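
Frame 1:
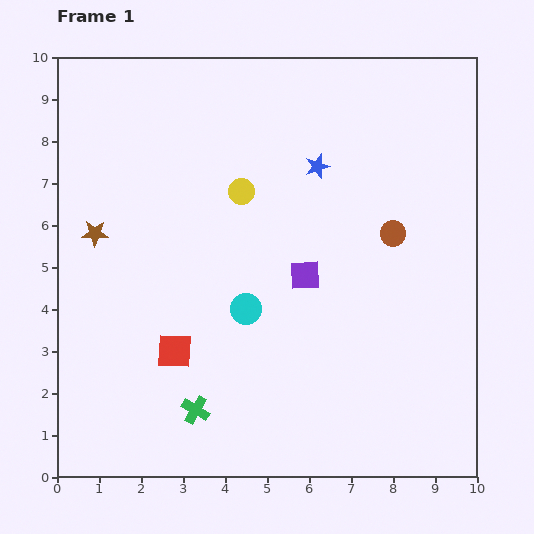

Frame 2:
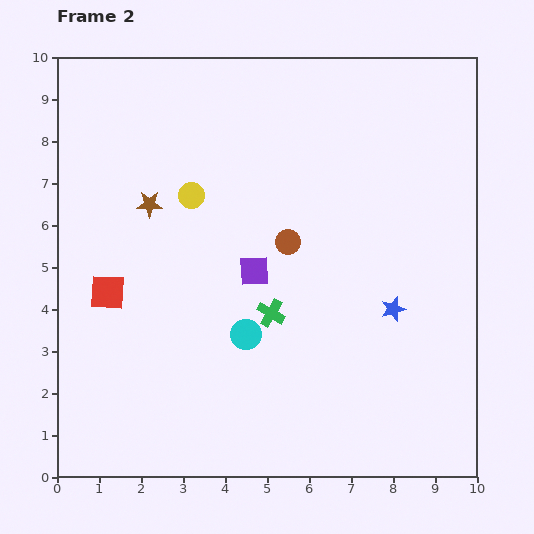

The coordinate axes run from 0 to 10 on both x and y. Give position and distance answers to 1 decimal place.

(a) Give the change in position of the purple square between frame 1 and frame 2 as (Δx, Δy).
(-1.2, 0.1)

The purple square was at (5.9, 4.8) in frame 1 and (4.7, 4.9) in frame 2.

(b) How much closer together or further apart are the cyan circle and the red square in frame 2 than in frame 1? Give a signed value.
+1.4

Distance in frame 1: 2.0. Distance in frame 2: 3.4.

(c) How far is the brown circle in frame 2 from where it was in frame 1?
2.5

The brown circle moved from (8.0, 5.8) to (5.5, 5.6), a distance of √(2.5² + 0.2²) ≈ 2.5.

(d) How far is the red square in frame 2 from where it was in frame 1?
2.1

The red square moved from (2.8, 3.0) to (1.2, 4.4), a distance of √(1.6² + 1.4²) ≈ 2.1.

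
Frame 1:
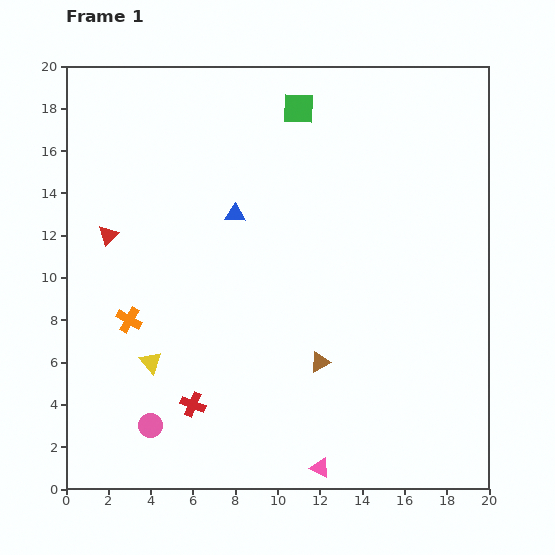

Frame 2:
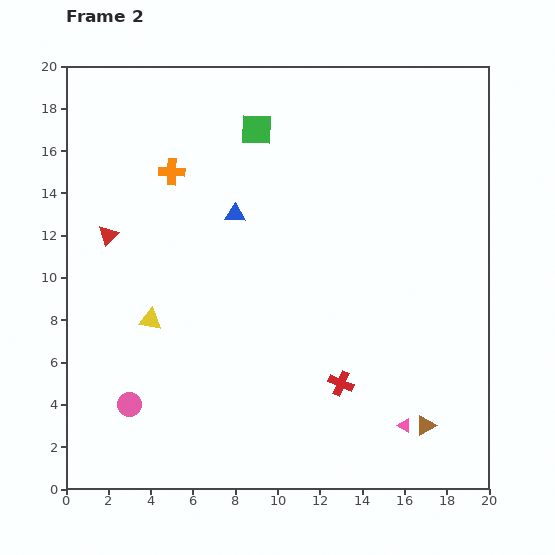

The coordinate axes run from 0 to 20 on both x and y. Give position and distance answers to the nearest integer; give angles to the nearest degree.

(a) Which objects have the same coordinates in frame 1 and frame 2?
the red triangle, the blue triangle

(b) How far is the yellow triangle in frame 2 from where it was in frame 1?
2

The yellow triangle moved from (4, 6) to (4, 8), a distance of √(0² + 2²) ≈ 2.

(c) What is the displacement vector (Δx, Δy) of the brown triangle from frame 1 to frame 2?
(5, -3)

The brown triangle was at (12, 6) in frame 1 and (17, 3) in frame 2.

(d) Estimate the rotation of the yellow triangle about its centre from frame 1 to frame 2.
41° counter-clockwise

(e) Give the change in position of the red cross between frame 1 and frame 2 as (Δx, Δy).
(7, 1)

The red cross was at (6, 4) in frame 1 and (13, 5) in frame 2.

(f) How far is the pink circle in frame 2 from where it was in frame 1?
1

The pink circle moved from (4, 3) to (3, 4), a distance of √(1² + 1²) ≈ 1.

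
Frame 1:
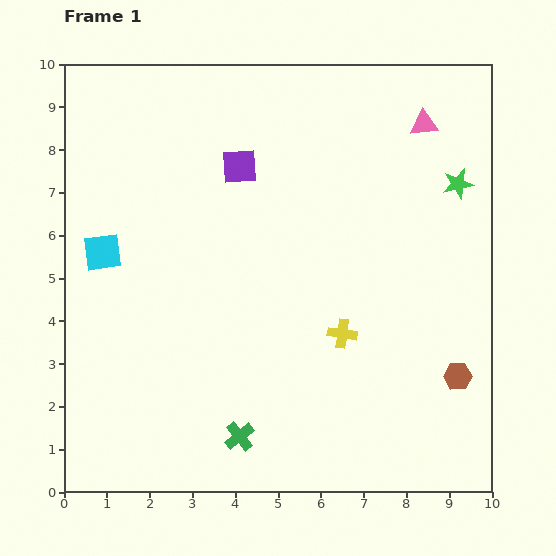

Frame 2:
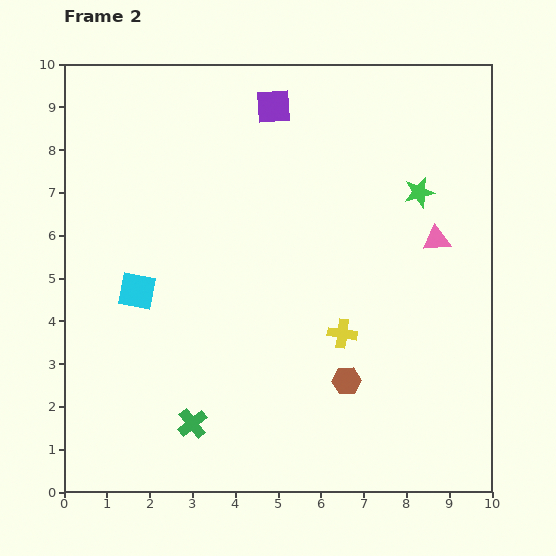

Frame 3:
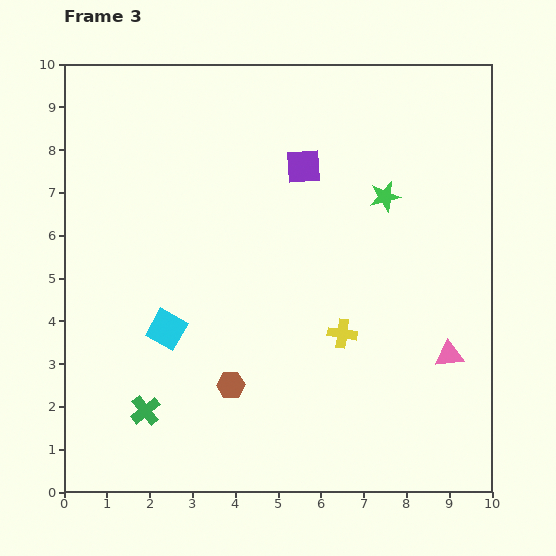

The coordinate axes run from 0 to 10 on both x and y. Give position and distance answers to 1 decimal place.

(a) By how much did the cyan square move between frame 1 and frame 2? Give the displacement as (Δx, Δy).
(0.8, -0.9)

The cyan square was at (0.9, 5.6) in frame 1 and (1.7, 4.7) in frame 2.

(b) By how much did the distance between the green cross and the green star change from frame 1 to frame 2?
-0.2

Distance in frame 1: 7.8. Distance in frame 2: 7.6.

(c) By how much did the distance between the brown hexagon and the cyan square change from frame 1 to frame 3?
-6.8

Distance in frame 1: 8.8. Distance in frame 3: 2.0.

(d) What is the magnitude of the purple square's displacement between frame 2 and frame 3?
1.6

The purple square moved from (4.9, 9.0) to (5.6, 7.6), a distance of √(0.7² + 1.4²) ≈ 1.6.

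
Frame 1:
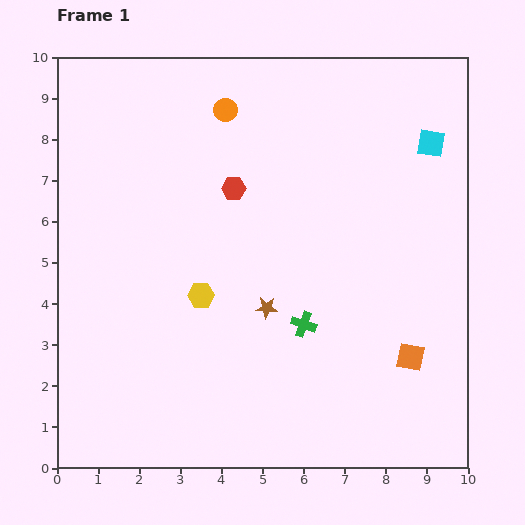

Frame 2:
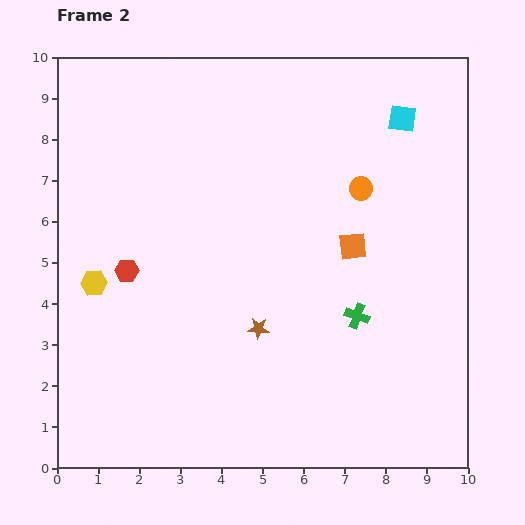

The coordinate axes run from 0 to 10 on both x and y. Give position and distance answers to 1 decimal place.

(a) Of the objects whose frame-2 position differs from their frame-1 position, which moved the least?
the brown star

(moved 0.5)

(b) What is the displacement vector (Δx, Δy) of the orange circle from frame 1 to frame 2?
(3.3, -1.9)

The orange circle was at (4.1, 8.7) in frame 1 and (7.4, 6.8) in frame 2.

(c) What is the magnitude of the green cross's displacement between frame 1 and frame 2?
1.3

The green cross moved from (6.0, 3.5) to (7.3, 3.7), a distance of √(1.3² + 0.2²) ≈ 1.3.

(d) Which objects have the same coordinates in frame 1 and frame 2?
none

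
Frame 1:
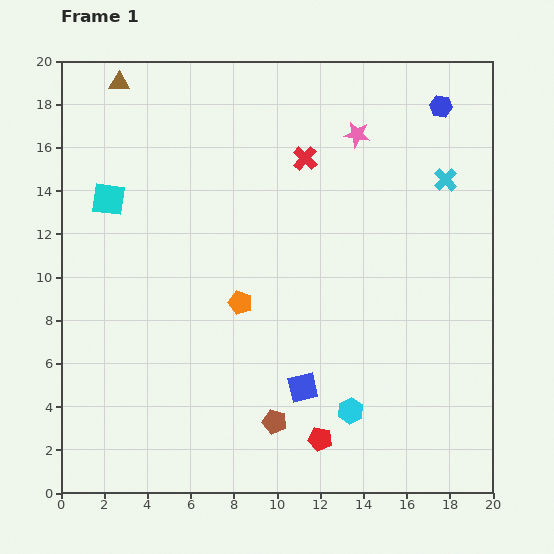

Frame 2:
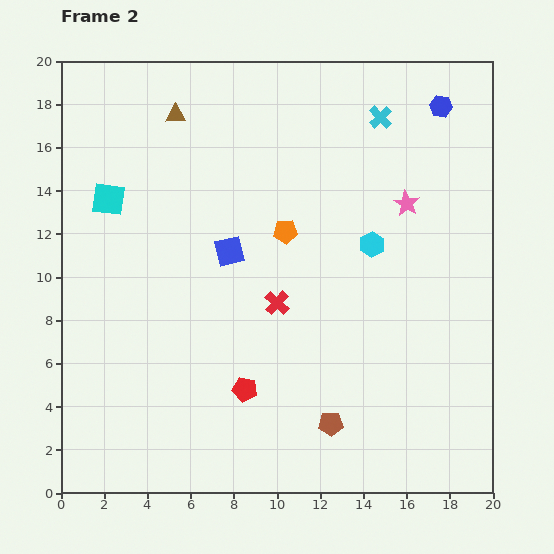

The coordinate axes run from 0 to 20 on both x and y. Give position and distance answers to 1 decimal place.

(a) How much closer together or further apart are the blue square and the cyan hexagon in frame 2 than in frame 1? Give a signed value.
+4.1

Distance in frame 1: 2.5. Distance in frame 2: 6.6.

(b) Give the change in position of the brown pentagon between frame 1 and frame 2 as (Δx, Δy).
(2.6, -0.1)

The brown pentagon was at (9.9, 3.3) in frame 1 and (12.5, 3.2) in frame 2.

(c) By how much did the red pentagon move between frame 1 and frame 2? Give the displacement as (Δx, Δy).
(-3.5, 2.3)

The red pentagon was at (12.0, 2.5) in frame 1 and (8.5, 4.8) in frame 2.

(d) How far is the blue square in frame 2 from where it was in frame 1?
7.2

The blue square moved from (11.2, 4.9) to (7.8, 11.2), a distance of √(3.4² + 6.3²) ≈ 7.2.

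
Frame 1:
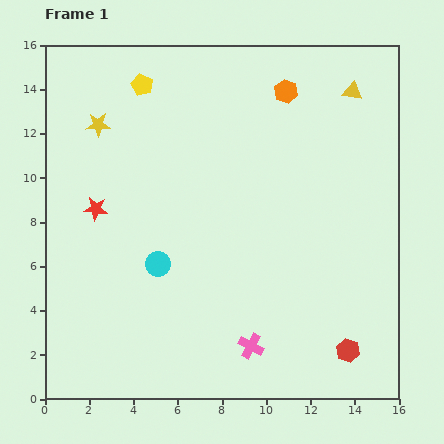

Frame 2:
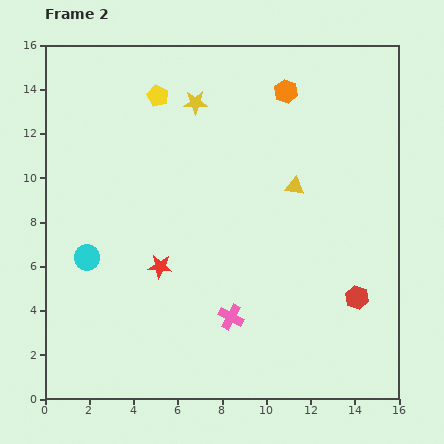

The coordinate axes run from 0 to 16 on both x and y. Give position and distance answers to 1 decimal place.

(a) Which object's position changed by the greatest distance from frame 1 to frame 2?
the yellow triangle

(moved 5.0; next 4.5)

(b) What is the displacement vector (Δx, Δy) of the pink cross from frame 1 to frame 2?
(-0.9, 1.3)

The pink cross was at (9.3, 2.4) in frame 1 and (8.4, 3.7) in frame 2.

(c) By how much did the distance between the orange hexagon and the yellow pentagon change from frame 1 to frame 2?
-0.7

Distance in frame 1: 6.5. Distance in frame 2: 5.8.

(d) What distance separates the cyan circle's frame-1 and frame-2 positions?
3.2

The cyan circle moved from (5.1, 6.1) to (1.9, 6.4), a distance of √(3.2² + 0.3²) ≈ 3.2.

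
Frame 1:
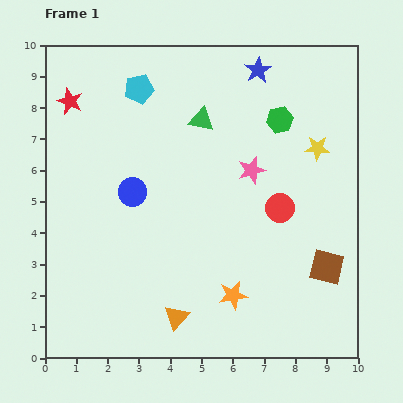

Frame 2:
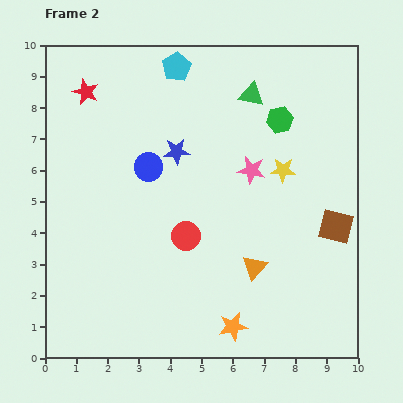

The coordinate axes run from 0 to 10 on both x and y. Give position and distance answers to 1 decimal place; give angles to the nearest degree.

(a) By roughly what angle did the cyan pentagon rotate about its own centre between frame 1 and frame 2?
18° counter-clockwise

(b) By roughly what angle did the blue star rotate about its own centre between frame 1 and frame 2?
27° clockwise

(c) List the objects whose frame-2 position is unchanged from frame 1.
the pink star, the green hexagon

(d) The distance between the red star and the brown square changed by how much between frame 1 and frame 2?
-0.7

Distance in frame 1: 9.8. Distance in frame 2: 9.1.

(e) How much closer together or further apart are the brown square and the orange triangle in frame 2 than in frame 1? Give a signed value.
-2.2

Distance in frame 1: 5.1. Distance in frame 2: 2.9.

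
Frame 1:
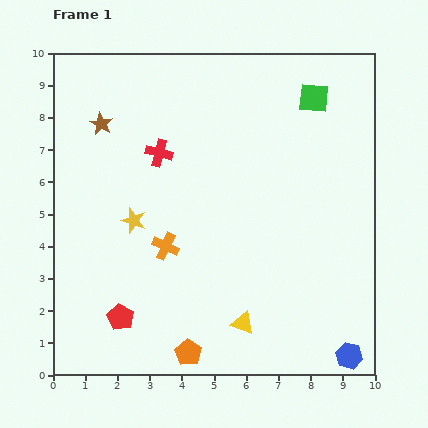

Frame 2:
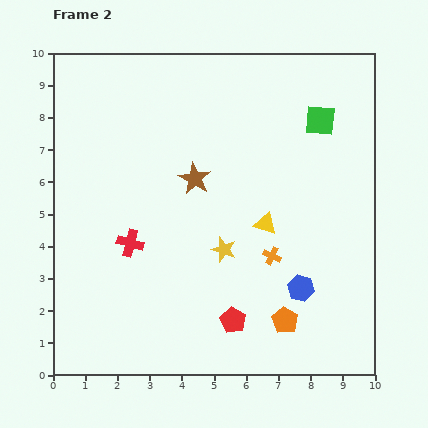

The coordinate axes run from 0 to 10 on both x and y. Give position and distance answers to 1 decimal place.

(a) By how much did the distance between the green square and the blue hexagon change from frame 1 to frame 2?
-2.9

Distance in frame 1: 8.1. Distance in frame 2: 5.2.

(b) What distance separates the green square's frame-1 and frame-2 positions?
0.7

The green square moved from (8.1, 8.6) to (8.3, 7.9), a distance of √(0.2² + 0.7²) ≈ 0.7.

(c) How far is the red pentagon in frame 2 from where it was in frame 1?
3.5

The red pentagon moved from (2.1, 1.8) to (5.6, 1.7), a distance of √(3.5² + 0.1²) ≈ 3.5.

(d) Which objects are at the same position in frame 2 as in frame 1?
none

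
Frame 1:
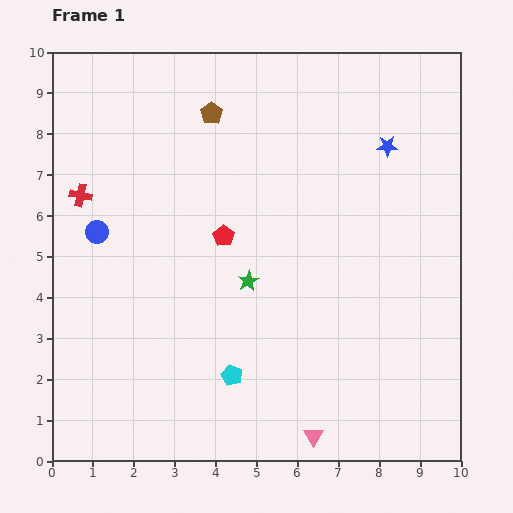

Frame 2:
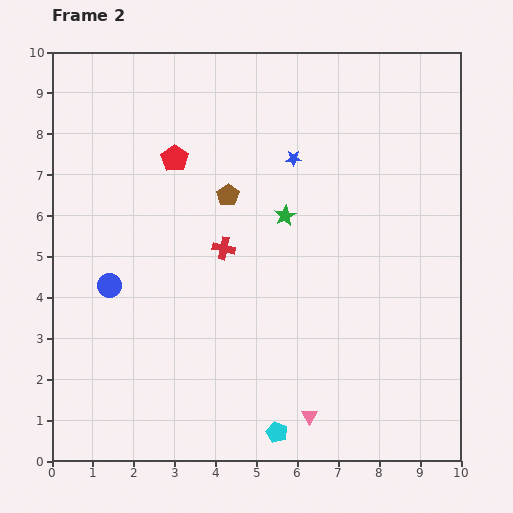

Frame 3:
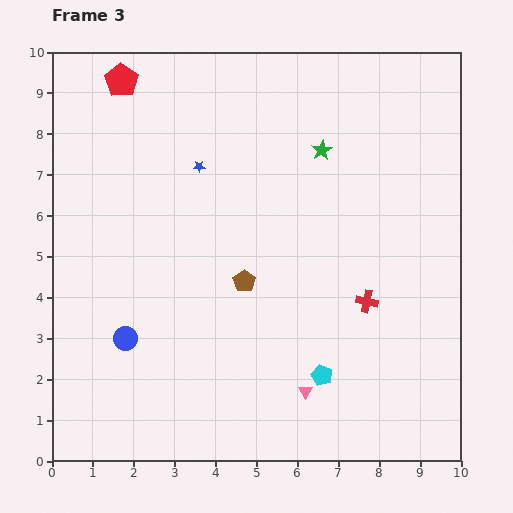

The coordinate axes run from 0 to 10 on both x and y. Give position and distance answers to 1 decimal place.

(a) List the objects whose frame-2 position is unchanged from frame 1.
none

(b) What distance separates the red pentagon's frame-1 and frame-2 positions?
2.2

The red pentagon moved from (4.2, 5.5) to (3.0, 7.4), a distance of √(1.2² + 1.9²) ≈ 2.2.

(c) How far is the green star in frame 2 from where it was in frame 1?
1.8

The green star moved from (4.8, 4.4) to (5.7, 6.0), a distance of √(0.9² + 1.6²) ≈ 1.8.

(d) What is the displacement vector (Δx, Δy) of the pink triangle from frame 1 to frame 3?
(-0.2, 1.1)

The pink triangle was at (6.4, 0.6) in frame 1 and (6.2, 1.7) in frame 3.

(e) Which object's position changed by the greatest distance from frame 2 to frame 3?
the red cross

(moved 3.7; next 2.3)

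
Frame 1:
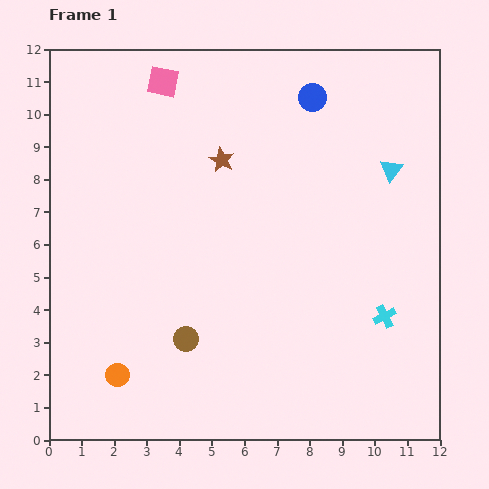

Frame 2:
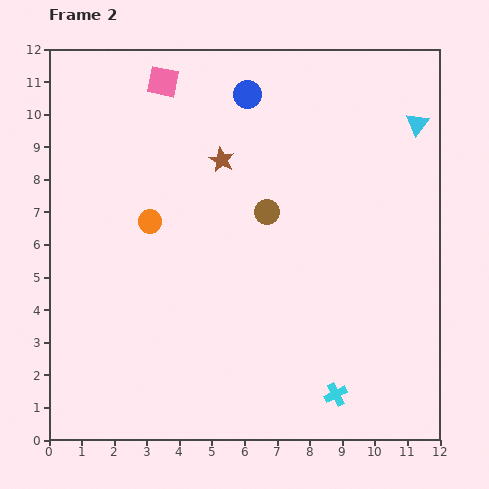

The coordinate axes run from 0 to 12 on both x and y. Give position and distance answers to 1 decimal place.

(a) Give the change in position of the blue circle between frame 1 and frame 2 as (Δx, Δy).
(-2.0, 0.1)

The blue circle was at (8.1, 10.5) in frame 1 and (6.1, 10.6) in frame 2.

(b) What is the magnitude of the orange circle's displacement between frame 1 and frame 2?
4.8

The orange circle moved from (2.1, 2.0) to (3.1, 6.7), a distance of √(1.0² + 4.7²) ≈ 4.8.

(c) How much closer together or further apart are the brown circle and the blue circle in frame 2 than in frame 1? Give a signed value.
-4.8

Distance in frame 1: 8.4. Distance in frame 2: 3.6.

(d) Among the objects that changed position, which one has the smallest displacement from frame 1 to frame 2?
the cyan triangle

(moved 1.6)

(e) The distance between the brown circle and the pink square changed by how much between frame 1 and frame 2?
-2.8

Distance in frame 1: 7.9. Distance in frame 2: 5.1.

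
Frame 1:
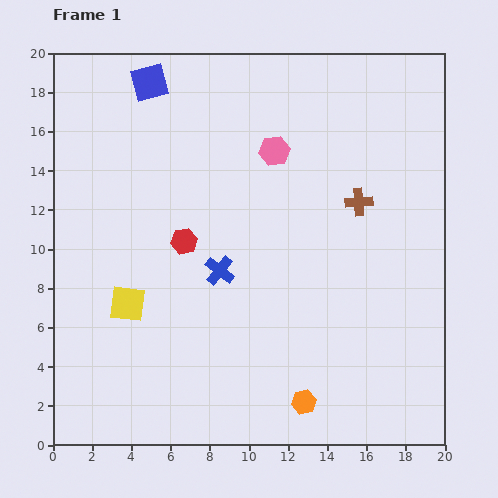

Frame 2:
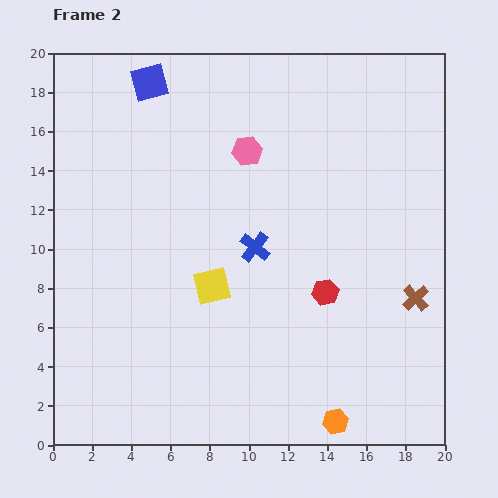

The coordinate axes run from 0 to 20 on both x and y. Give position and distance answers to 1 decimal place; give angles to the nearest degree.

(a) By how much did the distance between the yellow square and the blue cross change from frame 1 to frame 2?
-2.0

Distance in frame 1: 5.0. Distance in frame 2: 3.0.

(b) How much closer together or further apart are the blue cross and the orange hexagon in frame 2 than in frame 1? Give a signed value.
+1.8

Distance in frame 1: 8.0. Distance in frame 2: 9.8.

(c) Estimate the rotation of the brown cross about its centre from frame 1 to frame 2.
38° counter-clockwise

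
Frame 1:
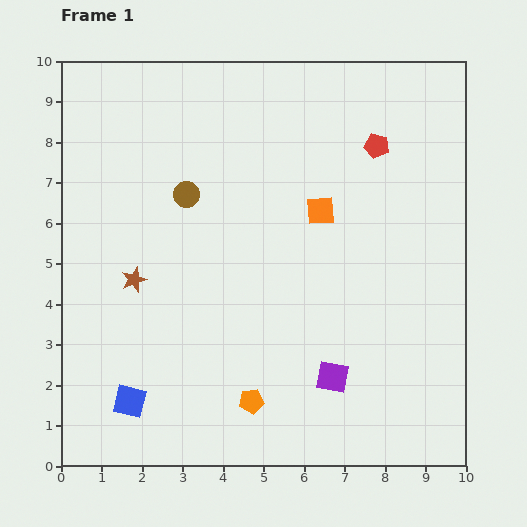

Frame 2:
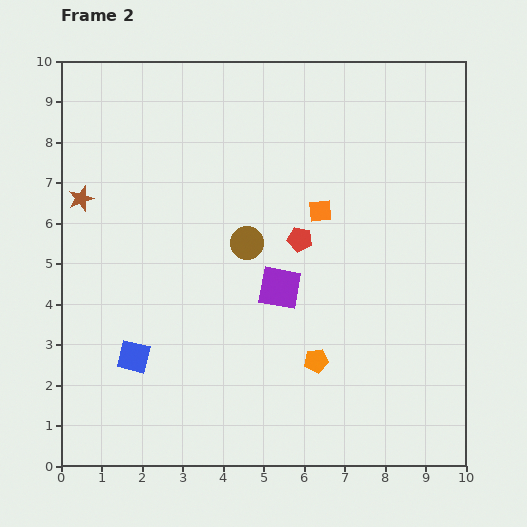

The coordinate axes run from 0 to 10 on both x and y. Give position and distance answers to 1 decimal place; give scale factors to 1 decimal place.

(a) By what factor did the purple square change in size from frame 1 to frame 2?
1.3×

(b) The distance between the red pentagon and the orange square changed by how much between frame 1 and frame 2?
-1.2

Distance in frame 1: 2.1. Distance in frame 2: 0.9.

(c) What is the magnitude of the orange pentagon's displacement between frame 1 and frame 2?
1.9

The orange pentagon moved from (4.7, 1.6) to (6.3, 2.6), a distance of √(1.6² + 1.0²) ≈ 1.9.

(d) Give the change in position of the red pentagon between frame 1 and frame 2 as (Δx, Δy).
(-1.9, -2.3)

The red pentagon was at (7.8, 7.9) in frame 1 and (5.9, 5.6) in frame 2.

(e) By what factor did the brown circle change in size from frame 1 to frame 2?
1.3×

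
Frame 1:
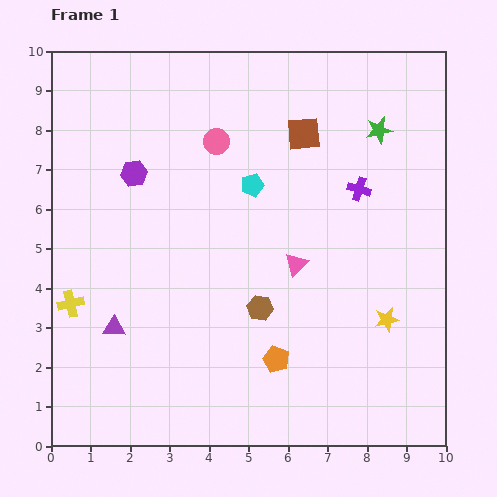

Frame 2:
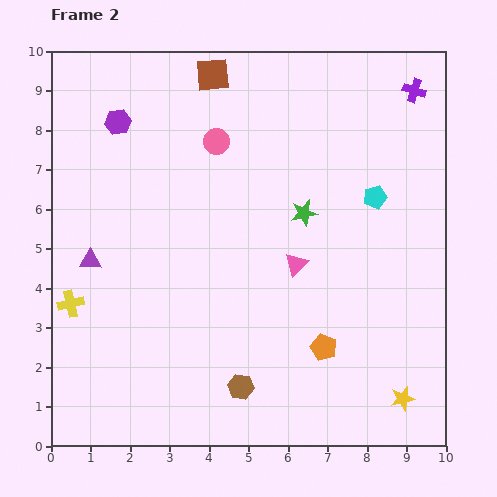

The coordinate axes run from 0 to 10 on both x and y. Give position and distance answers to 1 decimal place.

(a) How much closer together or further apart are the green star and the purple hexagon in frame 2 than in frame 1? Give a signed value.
-1.1

Distance in frame 1: 6.3. Distance in frame 2: 5.2.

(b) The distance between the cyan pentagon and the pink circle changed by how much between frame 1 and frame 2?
+2.8

Distance in frame 1: 1.4. Distance in frame 2: 4.2.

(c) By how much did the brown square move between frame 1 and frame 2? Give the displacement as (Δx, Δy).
(-2.3, 1.5)

The brown square was at (6.4, 7.9) in frame 1 and (4.1, 9.4) in frame 2.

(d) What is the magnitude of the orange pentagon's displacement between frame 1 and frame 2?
1.2

The orange pentagon moved from (5.7, 2.2) to (6.9, 2.5), a distance of √(1.2² + 0.3²) ≈ 1.2.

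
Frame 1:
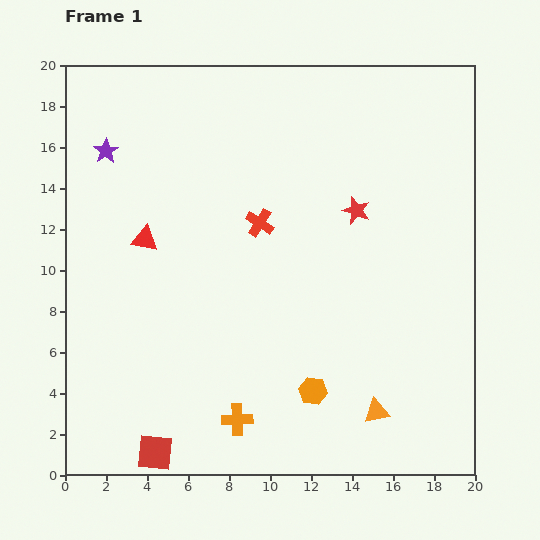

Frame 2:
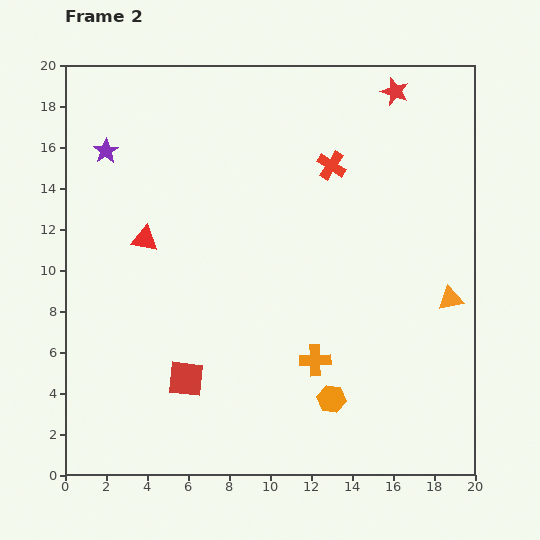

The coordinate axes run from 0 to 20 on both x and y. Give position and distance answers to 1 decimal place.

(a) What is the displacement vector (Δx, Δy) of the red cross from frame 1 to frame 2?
(3.5, 2.8)

The red cross was at (9.5, 12.3) in frame 1 and (13.0, 15.1) in frame 2.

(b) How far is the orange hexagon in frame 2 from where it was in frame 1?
1.0

The orange hexagon moved from (12.1, 4.1) to (13.0, 3.7), a distance of √(0.9² + 0.4²) ≈ 1.0.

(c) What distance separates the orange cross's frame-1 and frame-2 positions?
4.8

The orange cross moved from (8.4, 2.7) to (12.2, 5.6), a distance of √(3.8² + 2.9²) ≈ 4.8.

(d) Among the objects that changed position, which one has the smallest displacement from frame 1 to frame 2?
the orange hexagon

(moved 1.0)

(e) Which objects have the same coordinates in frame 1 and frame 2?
the purple star, the red triangle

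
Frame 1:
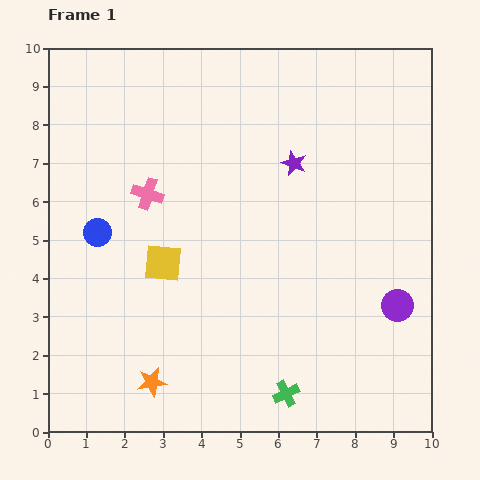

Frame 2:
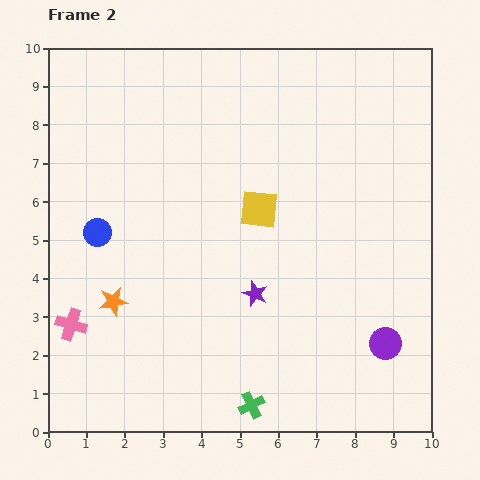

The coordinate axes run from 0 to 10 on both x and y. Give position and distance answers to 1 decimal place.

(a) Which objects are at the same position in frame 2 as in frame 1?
the blue circle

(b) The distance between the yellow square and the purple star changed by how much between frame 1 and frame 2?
-2.1

Distance in frame 1: 4.3. Distance in frame 2: 2.2.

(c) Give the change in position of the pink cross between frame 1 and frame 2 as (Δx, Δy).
(-2.0, -3.4)

The pink cross was at (2.6, 6.2) in frame 1 and (0.6, 2.8) in frame 2.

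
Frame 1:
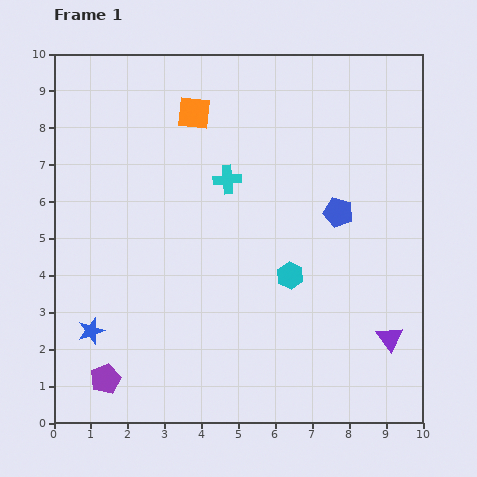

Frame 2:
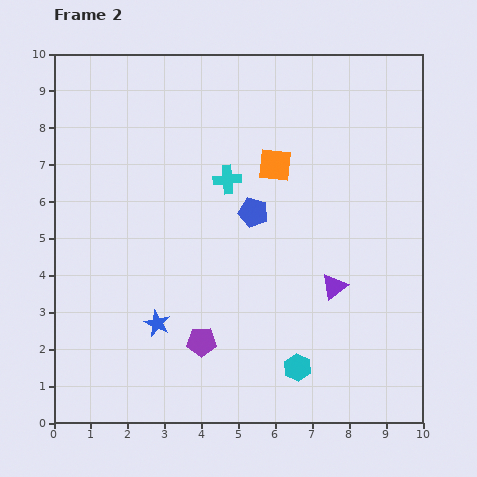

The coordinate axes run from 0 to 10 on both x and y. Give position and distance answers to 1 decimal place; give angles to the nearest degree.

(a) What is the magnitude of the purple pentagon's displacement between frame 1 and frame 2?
2.8

The purple pentagon moved from (1.4, 1.2) to (4.0, 2.2), a distance of √(2.6² + 1.0²) ≈ 2.8.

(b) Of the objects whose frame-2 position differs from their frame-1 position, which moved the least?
the blue star

(moved 1.8)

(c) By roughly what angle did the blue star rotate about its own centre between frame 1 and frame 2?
30° counter-clockwise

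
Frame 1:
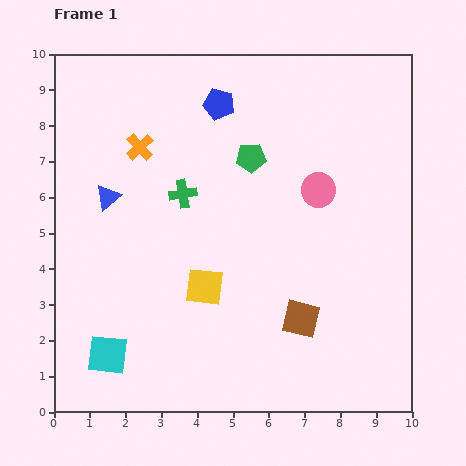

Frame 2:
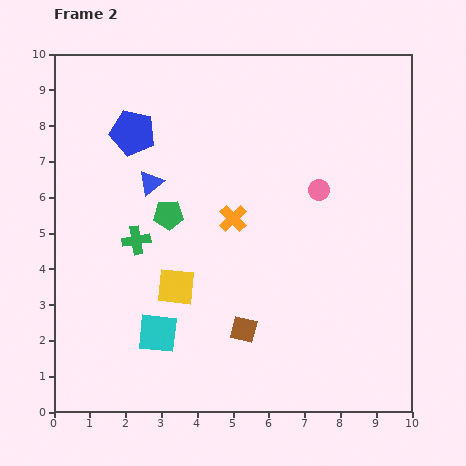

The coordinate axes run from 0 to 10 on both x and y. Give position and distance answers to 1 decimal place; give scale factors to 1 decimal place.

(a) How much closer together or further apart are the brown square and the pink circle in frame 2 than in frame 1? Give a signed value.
+0.8

Distance in frame 1: 3.6. Distance in frame 2: 4.4.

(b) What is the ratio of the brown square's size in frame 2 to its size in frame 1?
0.7×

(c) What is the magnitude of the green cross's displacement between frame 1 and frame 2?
1.8

The green cross moved from (3.6, 6.1) to (2.3, 4.8), a distance of √(1.3² + 1.3²) ≈ 1.8.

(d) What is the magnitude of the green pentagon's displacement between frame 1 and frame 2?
2.8

The green pentagon moved from (5.5, 7.1) to (3.2, 5.5), a distance of √(2.3² + 1.6²) ≈ 2.8.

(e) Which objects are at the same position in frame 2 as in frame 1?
the pink circle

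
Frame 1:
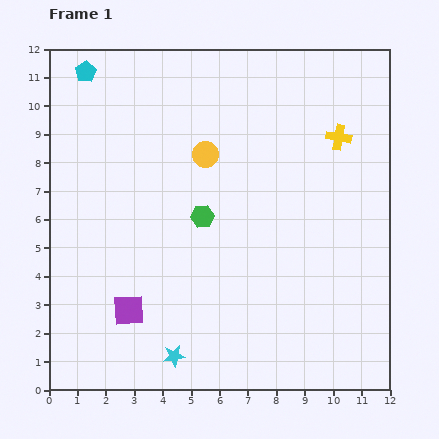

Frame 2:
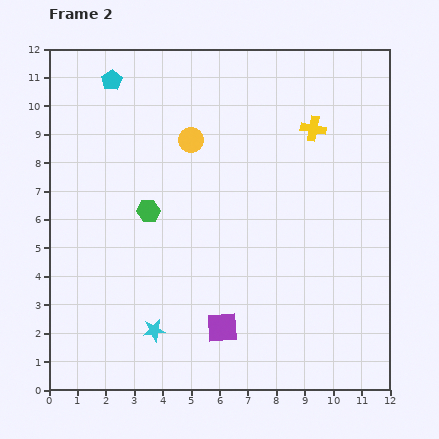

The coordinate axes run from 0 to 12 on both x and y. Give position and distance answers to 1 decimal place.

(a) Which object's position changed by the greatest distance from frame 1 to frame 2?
the purple square

(moved 3.4; next 1.9)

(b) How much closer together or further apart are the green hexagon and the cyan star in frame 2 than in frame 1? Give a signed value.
-0.8

Distance in frame 1: 5.0. Distance in frame 2: 4.2.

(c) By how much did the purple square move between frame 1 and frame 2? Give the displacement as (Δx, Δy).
(3.3, -0.6)

The purple square was at (2.8, 2.8) in frame 1 and (6.1, 2.2) in frame 2.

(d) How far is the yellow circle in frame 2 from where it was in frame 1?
0.7

The yellow circle moved from (5.5, 8.3) to (5.0, 8.8), a distance of √(0.5² + 0.5²) ≈ 0.7.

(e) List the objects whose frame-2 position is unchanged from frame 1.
none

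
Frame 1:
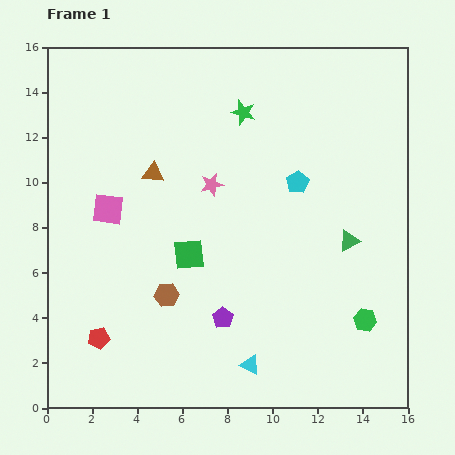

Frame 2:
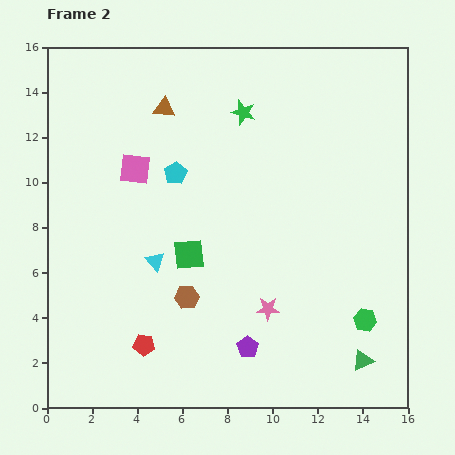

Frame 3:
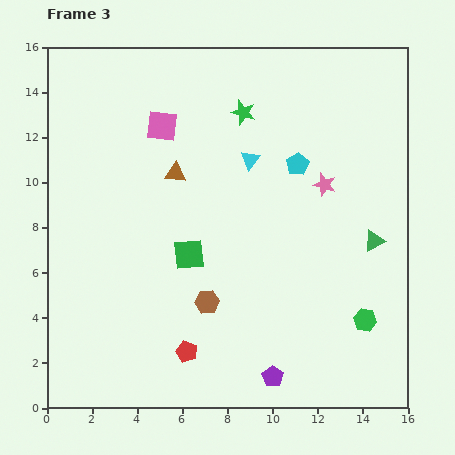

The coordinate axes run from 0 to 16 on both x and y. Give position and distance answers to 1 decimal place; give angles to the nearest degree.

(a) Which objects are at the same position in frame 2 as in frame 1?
the green hexagon, the green square, the green star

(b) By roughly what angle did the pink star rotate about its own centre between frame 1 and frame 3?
30° clockwise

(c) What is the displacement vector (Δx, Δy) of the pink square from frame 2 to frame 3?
(1.2, 1.9)

The pink square was at (3.9, 10.6) in frame 2 and (5.1, 12.5) in frame 3.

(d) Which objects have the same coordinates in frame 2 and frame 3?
the green hexagon, the green square, the green star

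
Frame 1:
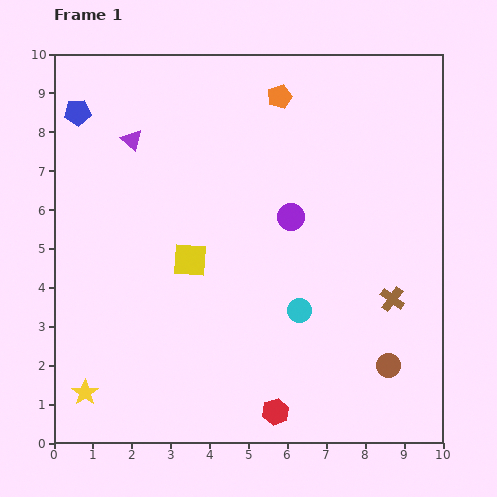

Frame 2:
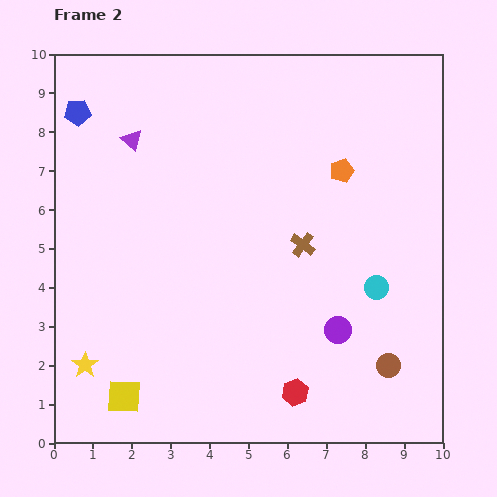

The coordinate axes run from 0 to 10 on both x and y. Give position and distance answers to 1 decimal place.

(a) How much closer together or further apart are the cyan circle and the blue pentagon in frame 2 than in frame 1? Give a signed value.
+1.3

Distance in frame 1: 7.6. Distance in frame 2: 8.9.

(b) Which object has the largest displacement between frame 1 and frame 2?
the yellow square

(moved 3.9; next 3.1)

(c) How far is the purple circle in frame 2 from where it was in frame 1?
3.1

The purple circle moved from (6.1, 5.8) to (7.3, 2.9), a distance of √(1.2² + 2.9²) ≈ 3.1.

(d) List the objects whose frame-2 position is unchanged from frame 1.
the purple triangle, the brown circle, the blue pentagon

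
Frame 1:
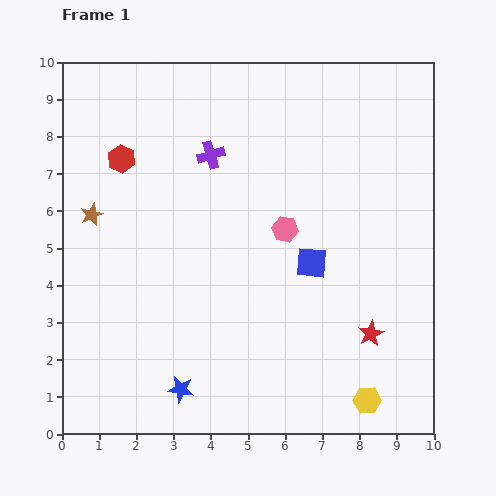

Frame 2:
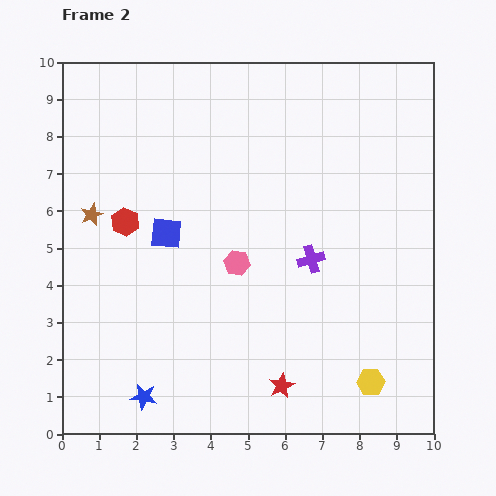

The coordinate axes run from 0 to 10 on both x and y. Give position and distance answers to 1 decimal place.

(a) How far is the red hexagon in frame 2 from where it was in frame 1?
1.7

The red hexagon moved from (1.6, 7.4) to (1.7, 5.7), a distance of √(0.1² + 1.7²) ≈ 1.7.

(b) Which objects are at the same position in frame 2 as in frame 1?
the brown star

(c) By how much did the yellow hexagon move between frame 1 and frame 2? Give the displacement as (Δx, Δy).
(0.1, 0.5)

The yellow hexagon was at (8.2, 0.9) in frame 1 and (8.3, 1.4) in frame 2.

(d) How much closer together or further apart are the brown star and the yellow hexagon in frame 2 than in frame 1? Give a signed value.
-0.2

Distance in frame 1: 8.9. Distance in frame 2: 8.7.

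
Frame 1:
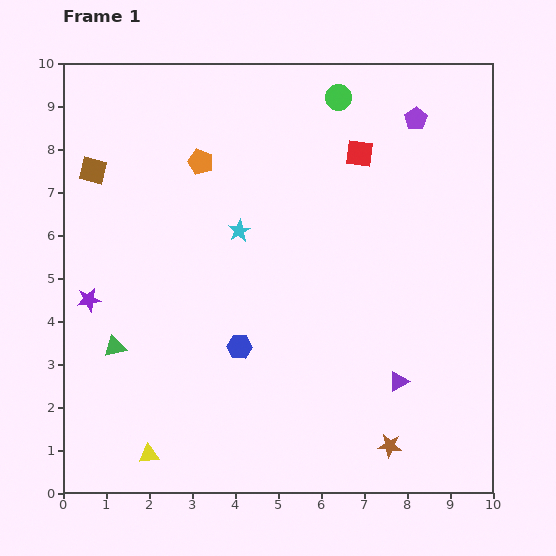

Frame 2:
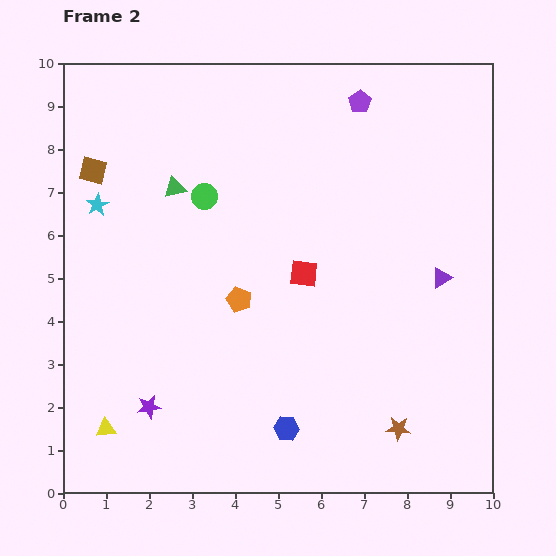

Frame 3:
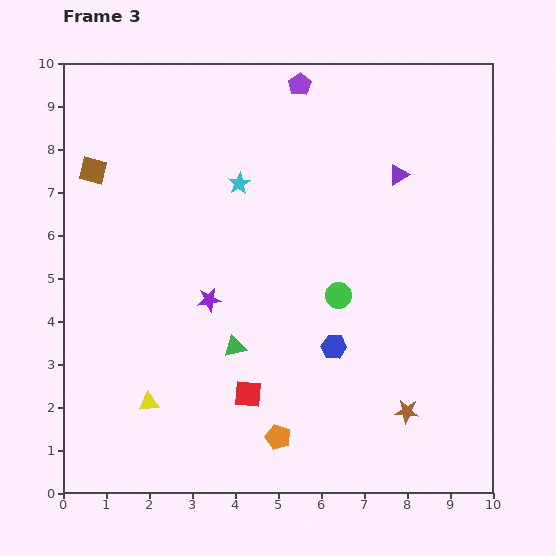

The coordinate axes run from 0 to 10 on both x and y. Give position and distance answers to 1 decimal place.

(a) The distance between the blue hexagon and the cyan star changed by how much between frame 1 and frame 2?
+4.1

Distance in frame 1: 2.7. Distance in frame 2: 6.8.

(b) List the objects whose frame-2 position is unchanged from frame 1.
the brown square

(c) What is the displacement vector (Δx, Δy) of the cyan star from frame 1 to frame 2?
(-3.3, 0.6)

The cyan star was at (4.1, 6.1) in frame 1 and (0.8, 6.7) in frame 2.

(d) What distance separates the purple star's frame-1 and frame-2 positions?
2.9

The purple star moved from (0.6, 4.5) to (2.0, 2.0), a distance of √(1.4² + 2.5²) ≈ 2.9.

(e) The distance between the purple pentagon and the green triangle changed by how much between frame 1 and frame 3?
-2.5

Distance in frame 1: 8.8. Distance in frame 3: 6.3.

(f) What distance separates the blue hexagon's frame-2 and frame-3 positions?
2.2

The blue hexagon moved from (5.2, 1.5) to (6.3, 3.4), a distance of √(1.1² + 1.9²) ≈ 2.2.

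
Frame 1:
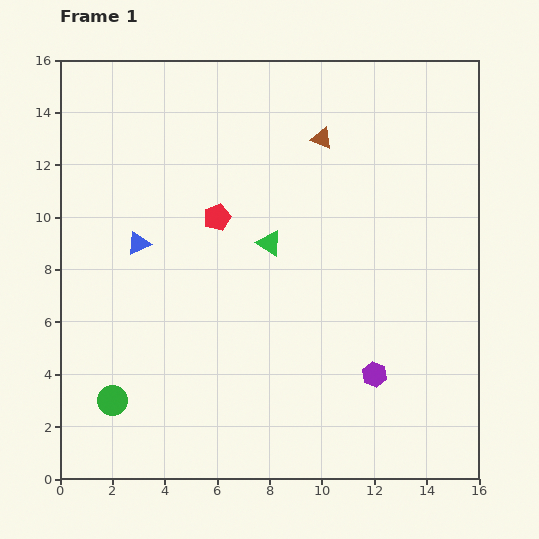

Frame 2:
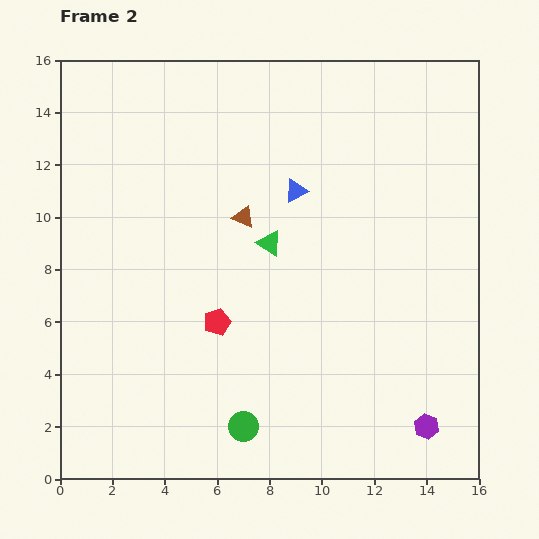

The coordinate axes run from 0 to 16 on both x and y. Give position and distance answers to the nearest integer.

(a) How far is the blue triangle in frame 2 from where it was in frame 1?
6

The blue triangle moved from (3, 9) to (9, 11), a distance of √(6² + 2²) ≈ 6.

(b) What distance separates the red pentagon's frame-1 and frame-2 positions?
4

The red pentagon moved from (6, 10) to (6, 6), a distance of √(0² + 4²) ≈ 4.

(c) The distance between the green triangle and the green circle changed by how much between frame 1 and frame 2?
-1

Distance in frame 1: 8. Distance in frame 2: 7.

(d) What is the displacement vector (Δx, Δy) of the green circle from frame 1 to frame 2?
(5, -1)

The green circle was at (2, 3) in frame 1 and (7, 2) in frame 2.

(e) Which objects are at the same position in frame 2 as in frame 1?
the green triangle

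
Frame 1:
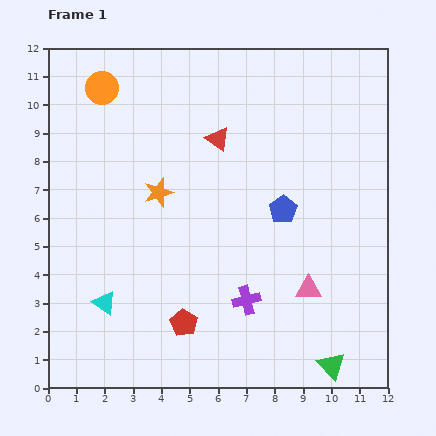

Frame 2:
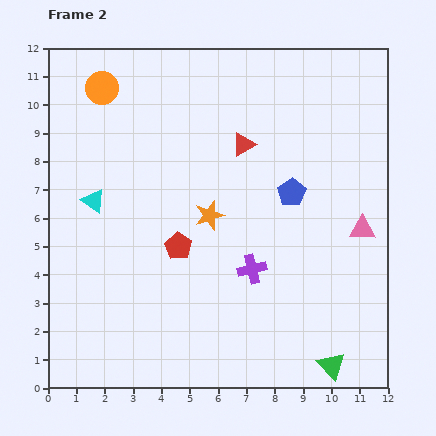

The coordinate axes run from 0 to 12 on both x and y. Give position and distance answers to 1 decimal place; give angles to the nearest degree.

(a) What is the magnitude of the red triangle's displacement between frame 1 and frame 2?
0.9

The red triangle moved from (6.0, 8.8) to (6.9, 8.6), a distance of √(0.9² + 0.2²) ≈ 0.9.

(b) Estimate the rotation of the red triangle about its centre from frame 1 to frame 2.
54° clockwise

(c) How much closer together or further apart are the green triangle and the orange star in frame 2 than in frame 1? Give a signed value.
-1.8

Distance in frame 1: 8.6. Distance in frame 2: 6.8.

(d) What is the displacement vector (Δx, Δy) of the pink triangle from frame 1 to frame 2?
(1.9, 2.1)

The pink triangle was at (9.2, 3.5) in frame 1 and (11.1, 5.6) in frame 2.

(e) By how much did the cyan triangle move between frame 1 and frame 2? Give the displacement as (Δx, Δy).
(-0.4, 3.6)

The cyan triangle was at (2.0, 3.0) in frame 1 and (1.6, 6.6) in frame 2.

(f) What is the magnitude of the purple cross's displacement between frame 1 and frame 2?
1.1

The purple cross moved from (7.0, 3.1) to (7.2, 4.2), a distance of √(0.2² + 1.1²) ≈ 1.1.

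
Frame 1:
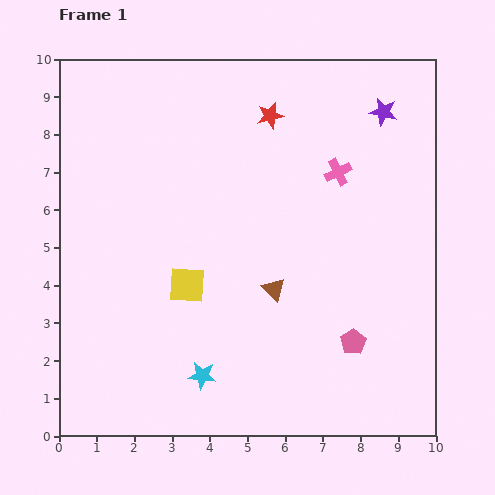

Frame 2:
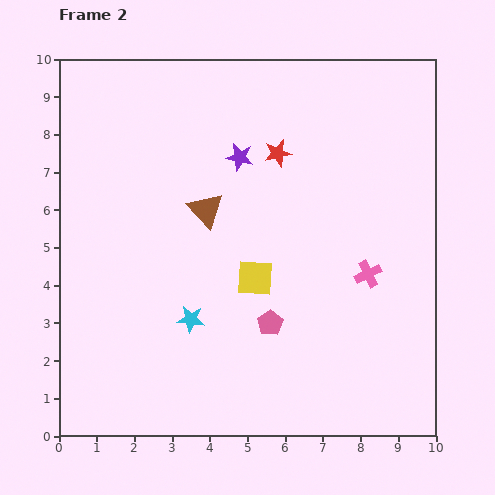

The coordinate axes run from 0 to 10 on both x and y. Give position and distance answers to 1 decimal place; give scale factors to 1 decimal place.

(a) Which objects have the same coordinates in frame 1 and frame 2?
none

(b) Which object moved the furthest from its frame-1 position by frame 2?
the purple star

(moved 4.0; next 2.8)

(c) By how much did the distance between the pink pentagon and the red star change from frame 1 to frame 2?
-1.9

Distance in frame 1: 6.4. Distance in frame 2: 4.5.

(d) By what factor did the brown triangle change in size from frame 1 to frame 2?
1.6×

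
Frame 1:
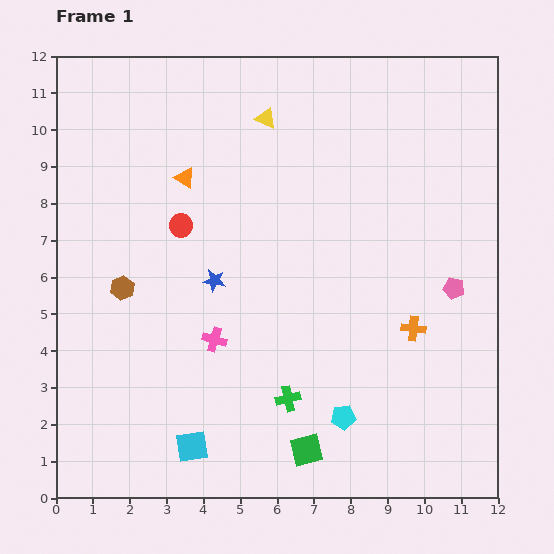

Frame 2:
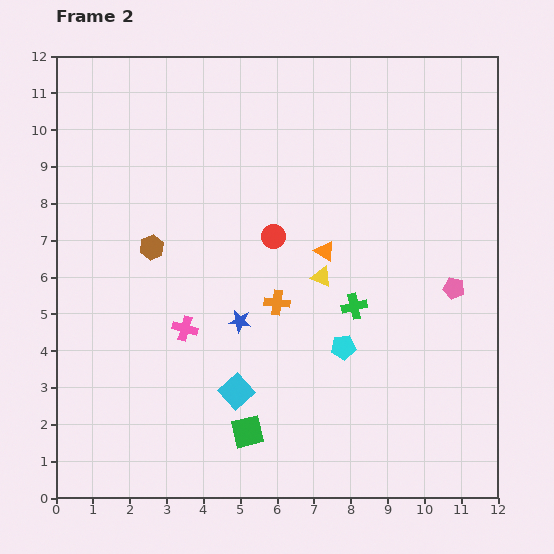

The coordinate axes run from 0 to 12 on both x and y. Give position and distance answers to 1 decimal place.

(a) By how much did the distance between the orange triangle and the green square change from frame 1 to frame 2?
-2.8

Distance in frame 1: 8.1. Distance in frame 2: 5.3.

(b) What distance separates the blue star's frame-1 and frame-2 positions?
1.3

The blue star moved from (4.3, 5.9) to (5.0, 4.8), a distance of √(0.7² + 1.1²) ≈ 1.3.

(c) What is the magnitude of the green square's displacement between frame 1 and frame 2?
1.7

The green square moved from (6.8, 1.3) to (5.2, 1.8), a distance of √(1.6² + 0.5²) ≈ 1.7.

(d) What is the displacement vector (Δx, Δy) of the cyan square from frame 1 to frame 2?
(1.2, 1.5)

The cyan square was at (3.7, 1.4) in frame 1 and (4.9, 2.9) in frame 2.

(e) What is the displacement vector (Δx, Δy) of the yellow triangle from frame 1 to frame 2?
(1.5, -4.3)

The yellow triangle was at (5.7, 10.3) in frame 1 and (7.2, 6.0) in frame 2.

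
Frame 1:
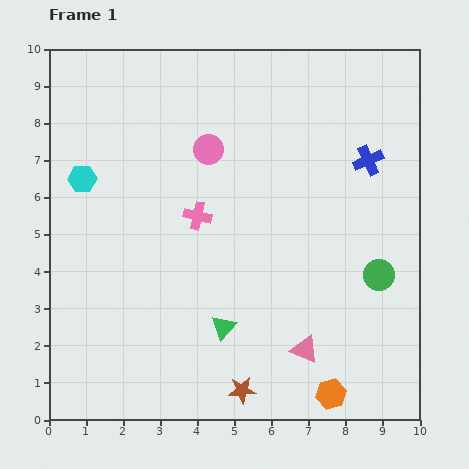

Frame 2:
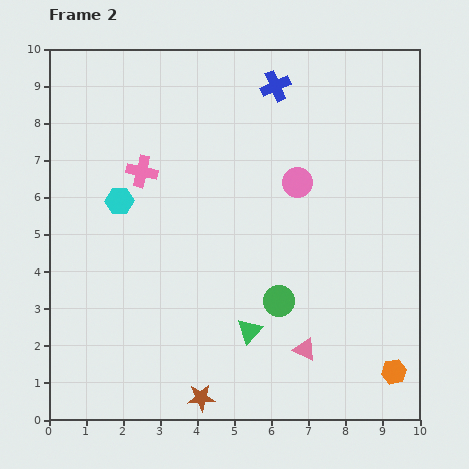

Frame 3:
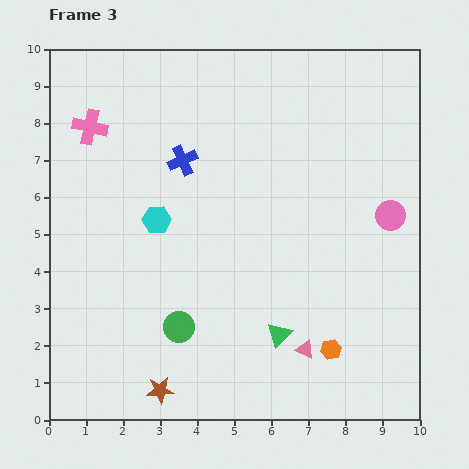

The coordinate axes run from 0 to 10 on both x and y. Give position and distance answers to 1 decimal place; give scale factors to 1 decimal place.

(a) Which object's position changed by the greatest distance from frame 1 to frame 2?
the blue cross

(moved 3.2; next 2.8)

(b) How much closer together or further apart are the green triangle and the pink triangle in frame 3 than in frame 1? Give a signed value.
-1.5

Distance in frame 1: 2.3. Distance in frame 3: 0.8.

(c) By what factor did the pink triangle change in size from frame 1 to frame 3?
0.7×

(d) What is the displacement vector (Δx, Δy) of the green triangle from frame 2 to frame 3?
(0.8, -0.1)

The green triangle was at (5.4, 2.4) in frame 2 and (6.2, 2.3) in frame 3.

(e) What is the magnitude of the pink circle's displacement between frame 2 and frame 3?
2.7

The pink circle moved from (6.7, 6.4) to (9.2, 5.5), a distance of √(2.5² + 0.9²) ≈ 2.7.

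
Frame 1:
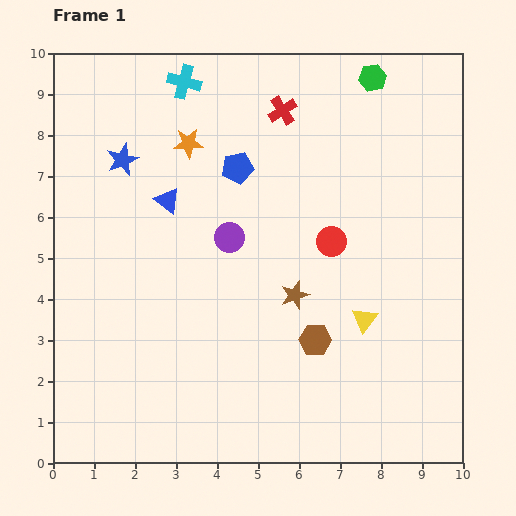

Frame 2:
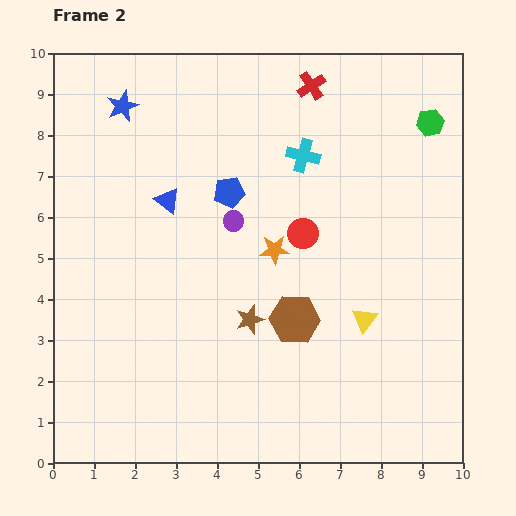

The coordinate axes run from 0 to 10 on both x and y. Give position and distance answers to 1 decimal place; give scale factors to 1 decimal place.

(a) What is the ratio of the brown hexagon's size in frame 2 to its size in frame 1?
1.6×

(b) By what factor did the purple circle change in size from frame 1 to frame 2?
0.7×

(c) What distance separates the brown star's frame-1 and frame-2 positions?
1.3

The brown star moved from (5.9, 4.1) to (4.8, 3.5), a distance of √(1.1² + 0.6²) ≈ 1.3.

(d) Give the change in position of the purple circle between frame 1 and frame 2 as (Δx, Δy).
(0.1, 0.4)

The purple circle was at (4.3, 5.5) in frame 1 and (4.4, 5.9) in frame 2.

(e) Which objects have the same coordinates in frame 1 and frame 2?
the yellow triangle, the blue triangle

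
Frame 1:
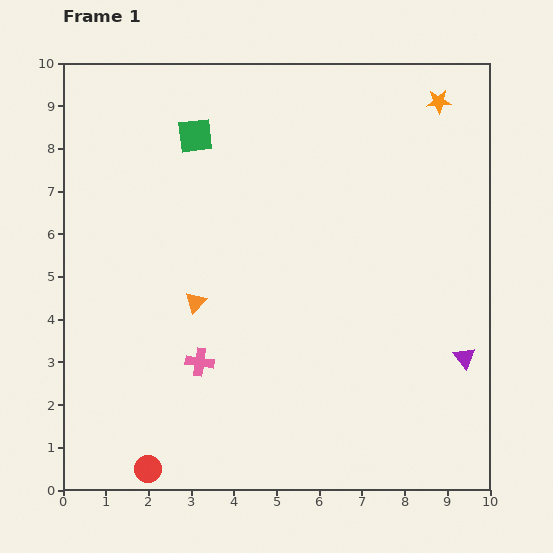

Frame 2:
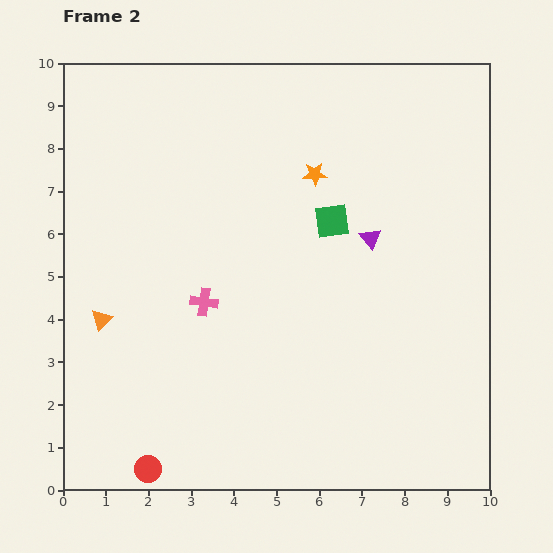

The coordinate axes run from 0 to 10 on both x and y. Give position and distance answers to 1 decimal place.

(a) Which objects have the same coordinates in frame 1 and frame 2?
the red circle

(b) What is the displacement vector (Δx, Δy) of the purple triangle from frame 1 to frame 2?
(-2.2, 2.8)

The purple triangle was at (9.4, 3.1) in frame 1 and (7.2, 5.9) in frame 2.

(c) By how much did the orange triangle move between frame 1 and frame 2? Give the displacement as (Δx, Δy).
(-2.2, -0.4)

The orange triangle was at (3.1, 4.4) in frame 1 and (0.9, 4.0) in frame 2.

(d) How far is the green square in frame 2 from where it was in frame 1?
3.8

The green square moved from (3.1, 8.3) to (6.3, 6.3), a distance of √(3.2² + 2.0²) ≈ 3.8.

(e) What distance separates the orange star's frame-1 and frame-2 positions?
3.4

The orange star moved from (8.8, 9.1) to (5.9, 7.4), a distance of √(2.9² + 1.7²) ≈ 3.4.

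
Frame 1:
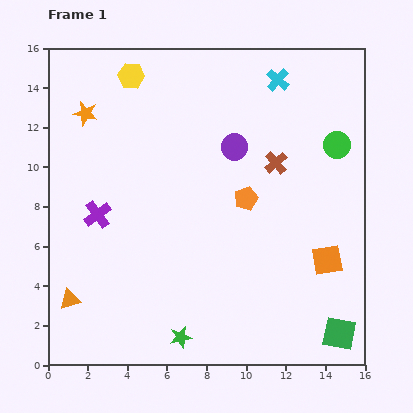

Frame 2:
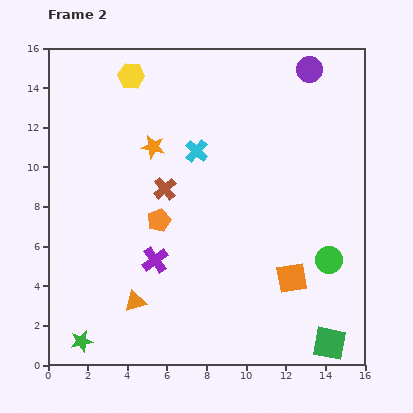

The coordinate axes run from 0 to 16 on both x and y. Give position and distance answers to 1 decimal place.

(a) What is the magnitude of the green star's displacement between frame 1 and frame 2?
5.0

The green star moved from (6.7, 1.4) to (1.7, 1.2), a distance of √(5.0² + 0.2²) ≈ 5.0.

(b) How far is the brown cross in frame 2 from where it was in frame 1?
5.7

The brown cross moved from (11.5, 10.2) to (5.9, 8.9), a distance of √(5.6² + 1.3²) ≈ 5.7.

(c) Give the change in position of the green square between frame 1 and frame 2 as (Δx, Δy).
(-0.5, -0.5)

The green square was at (14.7, 1.6) in frame 1 and (14.2, 1.1) in frame 2.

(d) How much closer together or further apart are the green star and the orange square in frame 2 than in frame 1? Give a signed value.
+2.7

Distance in frame 1: 8.4. Distance in frame 2: 11.1.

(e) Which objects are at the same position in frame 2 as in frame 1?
the yellow hexagon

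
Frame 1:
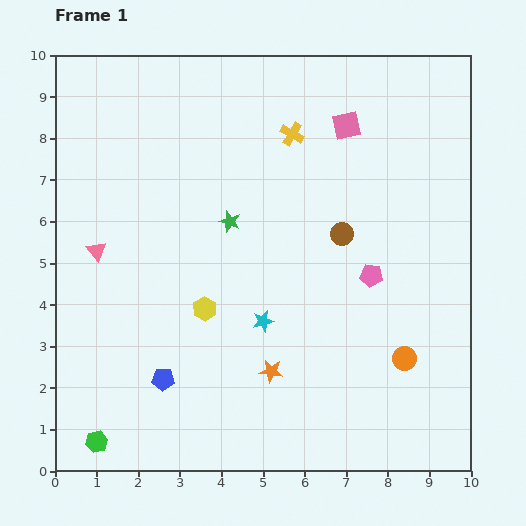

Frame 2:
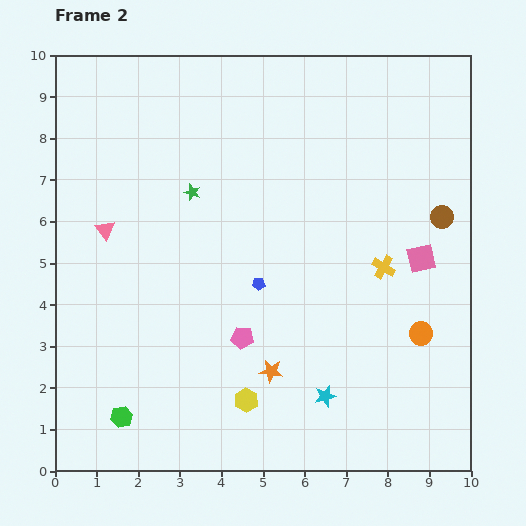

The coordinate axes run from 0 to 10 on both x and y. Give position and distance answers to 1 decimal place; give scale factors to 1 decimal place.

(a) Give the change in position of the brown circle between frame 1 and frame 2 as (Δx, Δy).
(2.4, 0.4)

The brown circle was at (6.9, 5.7) in frame 1 and (9.3, 6.1) in frame 2.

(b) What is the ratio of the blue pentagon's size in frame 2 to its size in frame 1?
0.6×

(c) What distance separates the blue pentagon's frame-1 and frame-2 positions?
3.3

The blue pentagon moved from (2.6, 2.2) to (4.9, 4.5), a distance of √(2.3² + 2.3²) ≈ 3.3.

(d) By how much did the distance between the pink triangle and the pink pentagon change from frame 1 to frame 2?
-2.4

Distance in frame 1: 6.6. Distance in frame 2: 4.2.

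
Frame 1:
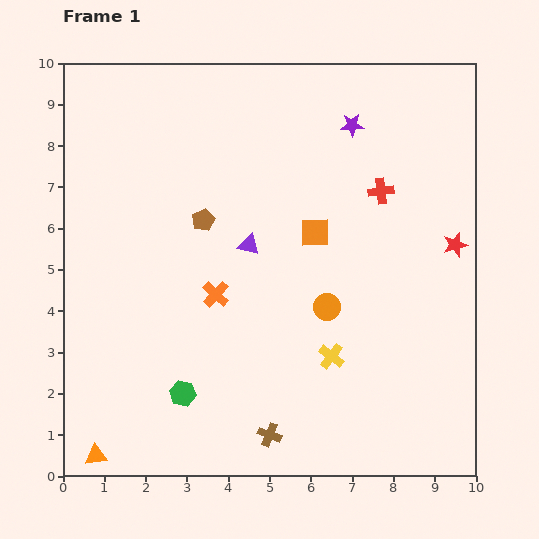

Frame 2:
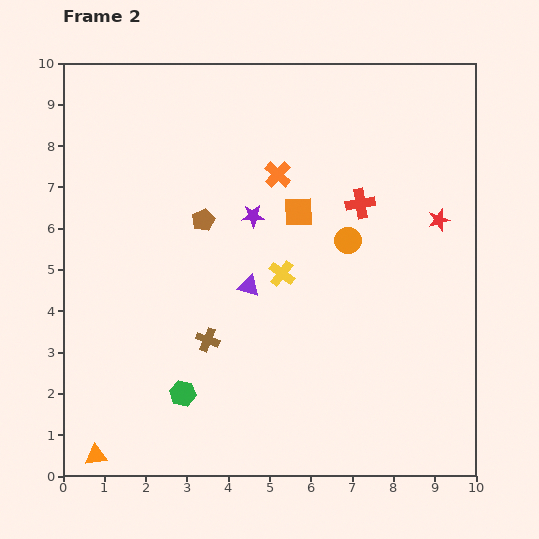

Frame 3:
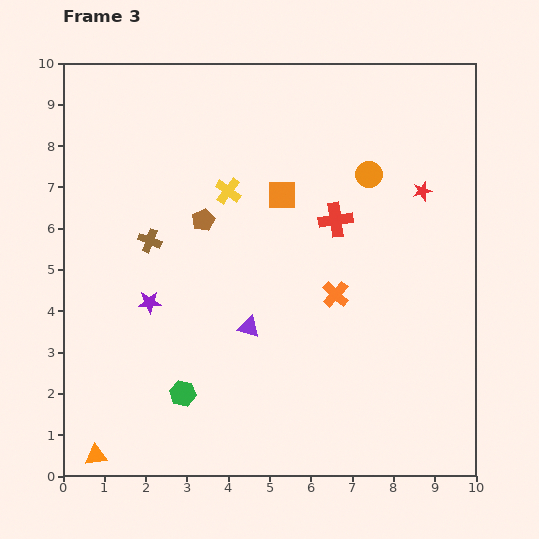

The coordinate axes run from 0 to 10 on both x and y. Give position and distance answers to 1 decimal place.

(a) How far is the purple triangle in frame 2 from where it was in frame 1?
1.0

The purple triangle moved from (4.5, 5.6) to (4.5, 4.6), a distance of √(0.0² + 1.0²) ≈ 1.0.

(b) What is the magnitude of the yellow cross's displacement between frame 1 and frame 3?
4.7

The yellow cross moved from (6.5, 2.9) to (4.0, 6.9), a distance of √(2.5² + 4.0²) ≈ 4.7.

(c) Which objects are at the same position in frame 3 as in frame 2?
the brown pentagon, the green hexagon, the orange triangle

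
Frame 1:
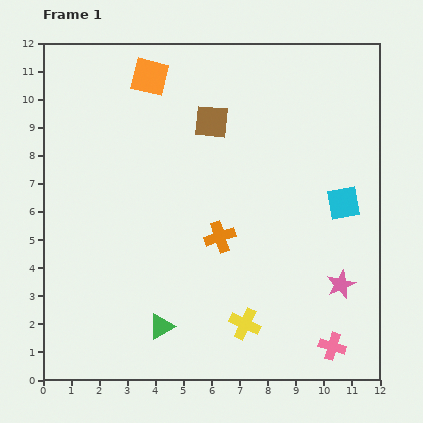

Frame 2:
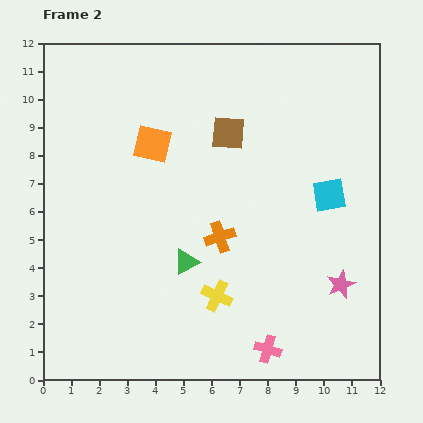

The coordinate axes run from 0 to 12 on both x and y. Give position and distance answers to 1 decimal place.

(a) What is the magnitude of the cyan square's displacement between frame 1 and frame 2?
0.6

The cyan square moved from (10.7, 6.3) to (10.2, 6.6), a distance of √(0.5² + 0.3²) ≈ 0.6.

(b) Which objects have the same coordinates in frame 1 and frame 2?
the pink star, the orange cross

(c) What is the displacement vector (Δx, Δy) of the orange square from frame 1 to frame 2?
(0.1, -2.4)

The orange square was at (3.8, 10.8) in frame 1 and (3.9, 8.4) in frame 2.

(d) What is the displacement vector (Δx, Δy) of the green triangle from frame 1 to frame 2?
(0.9, 2.3)

The green triangle was at (4.2, 1.9) in frame 1 and (5.1, 4.2) in frame 2.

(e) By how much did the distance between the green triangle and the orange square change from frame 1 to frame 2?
-4.5

Distance in frame 1: 8.9. Distance in frame 2: 4.4.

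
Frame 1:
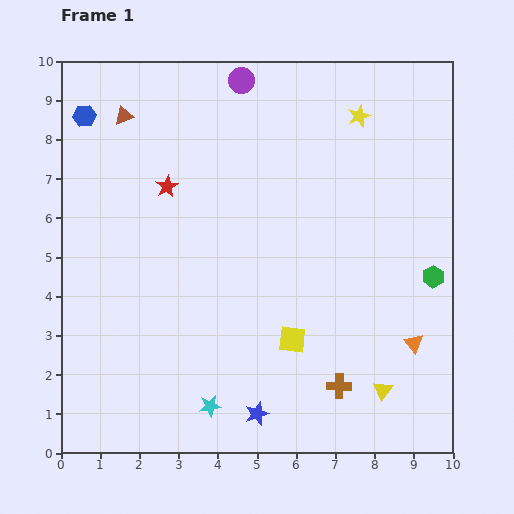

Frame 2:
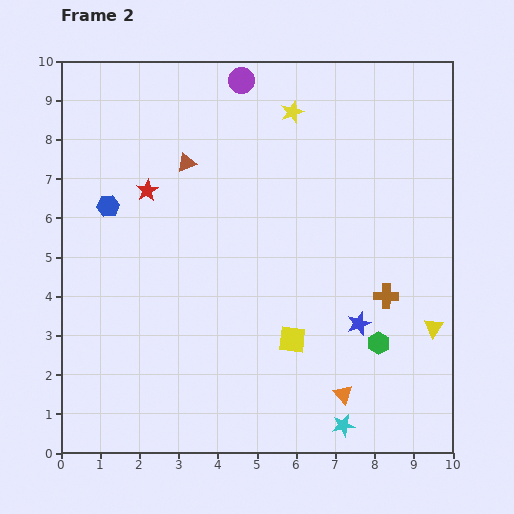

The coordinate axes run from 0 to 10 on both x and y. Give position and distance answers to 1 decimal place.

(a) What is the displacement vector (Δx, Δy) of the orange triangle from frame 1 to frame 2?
(-1.8, -1.3)

The orange triangle was at (9.0, 2.8) in frame 1 and (7.2, 1.5) in frame 2.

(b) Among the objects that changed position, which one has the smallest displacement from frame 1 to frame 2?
the red star

(moved 0.5)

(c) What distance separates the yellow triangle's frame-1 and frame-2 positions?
2.1

The yellow triangle moved from (8.2, 1.6) to (9.5, 3.2), a distance of √(1.3² + 1.6²) ≈ 2.1.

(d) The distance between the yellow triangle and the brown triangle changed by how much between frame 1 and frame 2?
-2.0

Distance in frame 1: 9.6. Distance in frame 2: 7.6.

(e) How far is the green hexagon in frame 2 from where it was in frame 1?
2.2

The green hexagon moved from (9.5, 4.5) to (8.1, 2.8), a distance of √(1.4² + 1.7²) ≈ 2.2.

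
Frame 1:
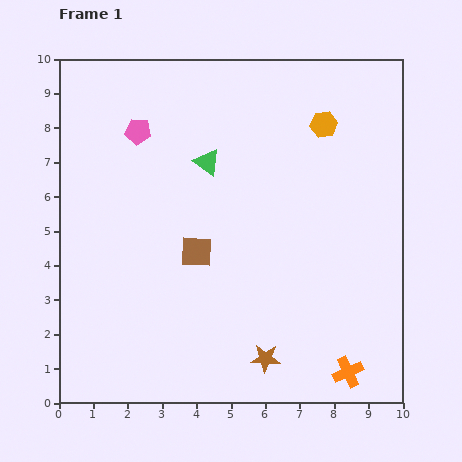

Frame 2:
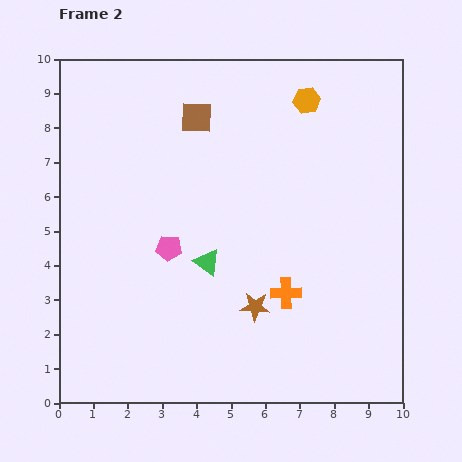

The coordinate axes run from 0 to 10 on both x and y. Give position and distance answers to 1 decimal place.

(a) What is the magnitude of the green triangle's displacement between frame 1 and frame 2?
2.9

The green triangle moved from (4.3, 7.0) to (4.3, 4.1), a distance of √(0.0² + 2.9²) ≈ 2.9.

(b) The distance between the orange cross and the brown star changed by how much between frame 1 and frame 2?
-1.4

Distance in frame 1: 2.4. Distance in frame 2: 1.0.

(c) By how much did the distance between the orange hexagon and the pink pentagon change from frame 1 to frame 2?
+0.5

Distance in frame 1: 5.4. Distance in frame 2: 5.9.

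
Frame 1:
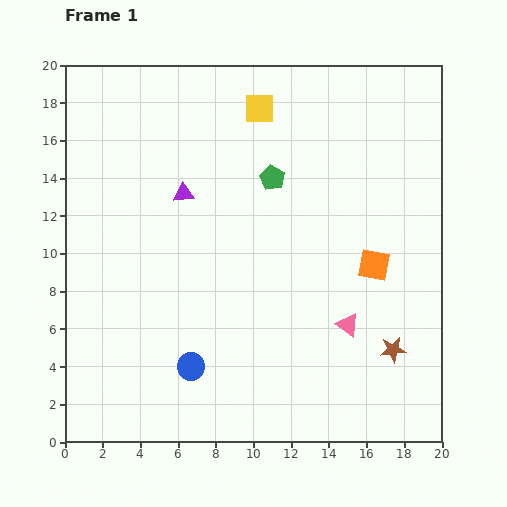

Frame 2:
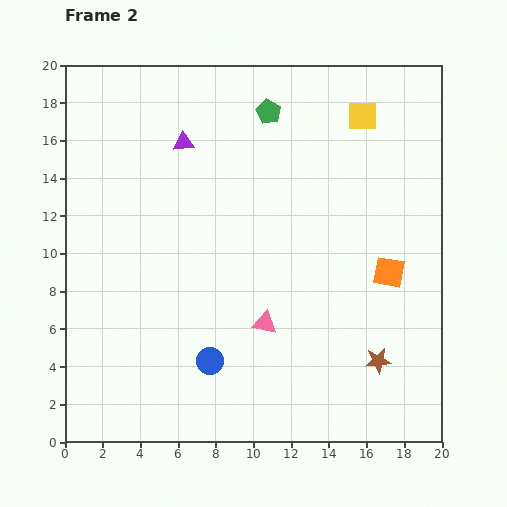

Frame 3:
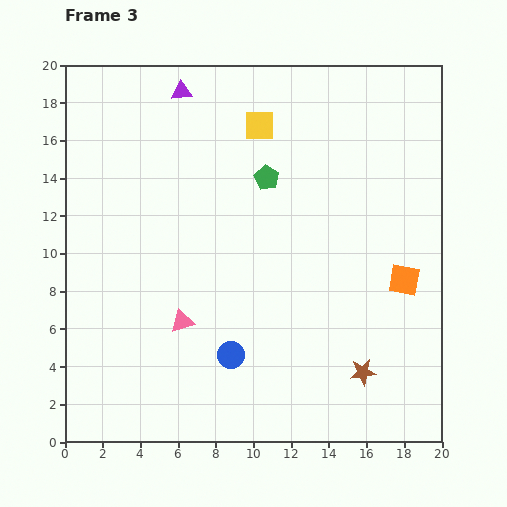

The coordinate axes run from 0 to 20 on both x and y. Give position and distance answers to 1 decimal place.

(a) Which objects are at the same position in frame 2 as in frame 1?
none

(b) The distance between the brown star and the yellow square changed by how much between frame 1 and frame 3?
-0.4

Distance in frame 1: 14.6. Distance in frame 3: 14.2.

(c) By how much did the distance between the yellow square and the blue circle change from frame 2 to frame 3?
-3.0

Distance in frame 2: 15.3. Distance in frame 3: 12.3.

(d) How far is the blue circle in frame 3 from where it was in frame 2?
1.1

The blue circle moved from (7.7, 4.3) to (8.8, 4.6), a distance of √(1.1² + 0.3²) ≈ 1.1.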